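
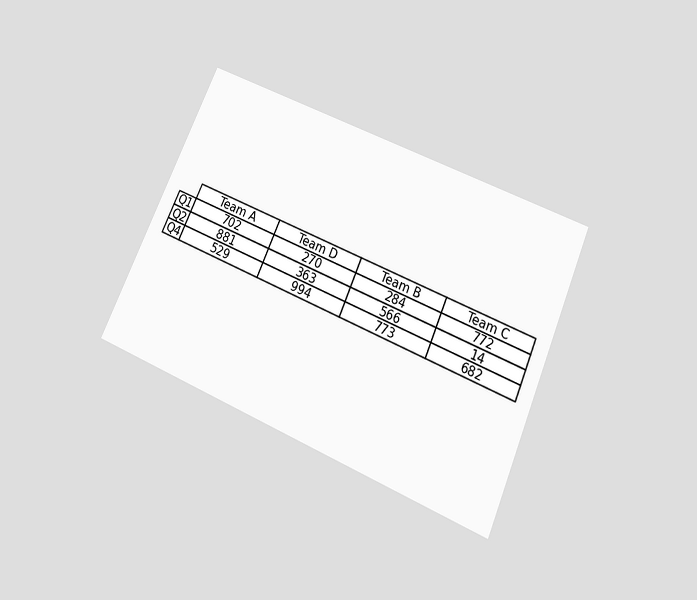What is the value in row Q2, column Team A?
The chart is tilted about 23° clockwise and viewed slightly from below. The (Q2, Team A) cell reads 881.

881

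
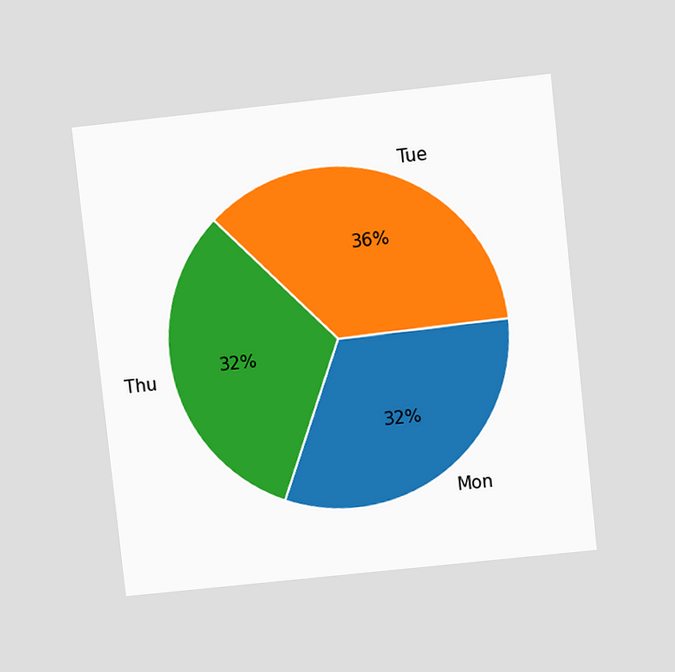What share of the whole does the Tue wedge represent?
36%

The chart is tilted about 6° counter-clockwise and viewed at a slight angle. The Tue slice takes up 36% of the pie.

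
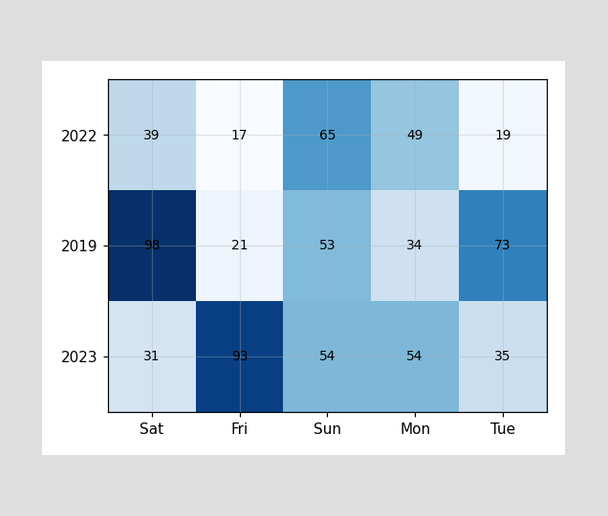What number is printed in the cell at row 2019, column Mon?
The (2019, Mon) cell reads 34.

34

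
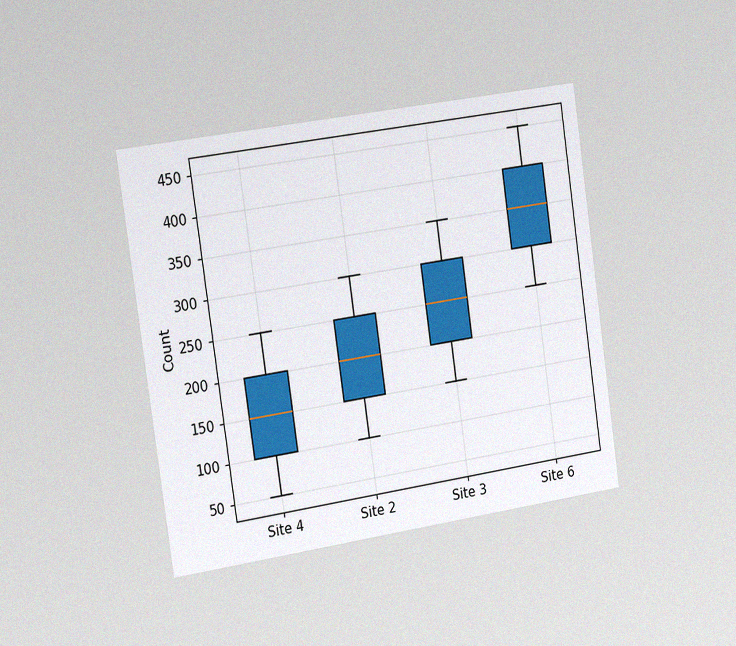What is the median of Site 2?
The chart is tilted about 8° counter-clockwise and viewed slightly from the left, with some photo noise. The median line in the Site 2 box sits at 200.

200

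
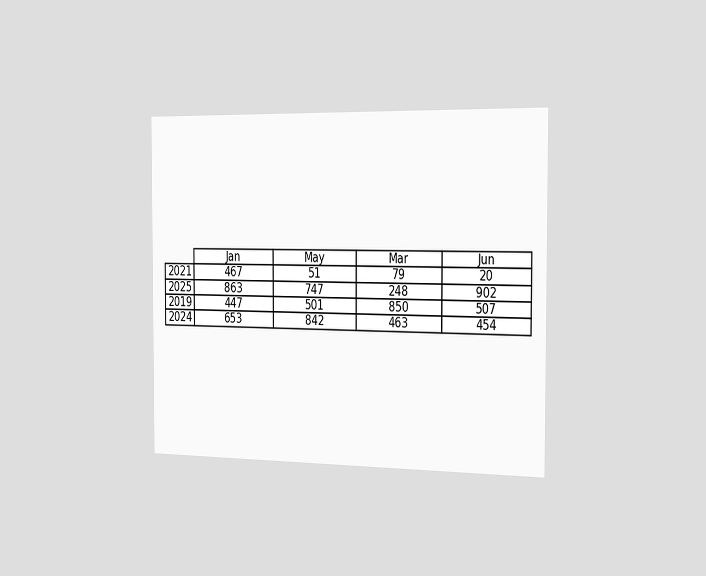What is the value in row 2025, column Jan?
863

The chart is viewed slightly from the right. The (2025, Jan) cell reads 863.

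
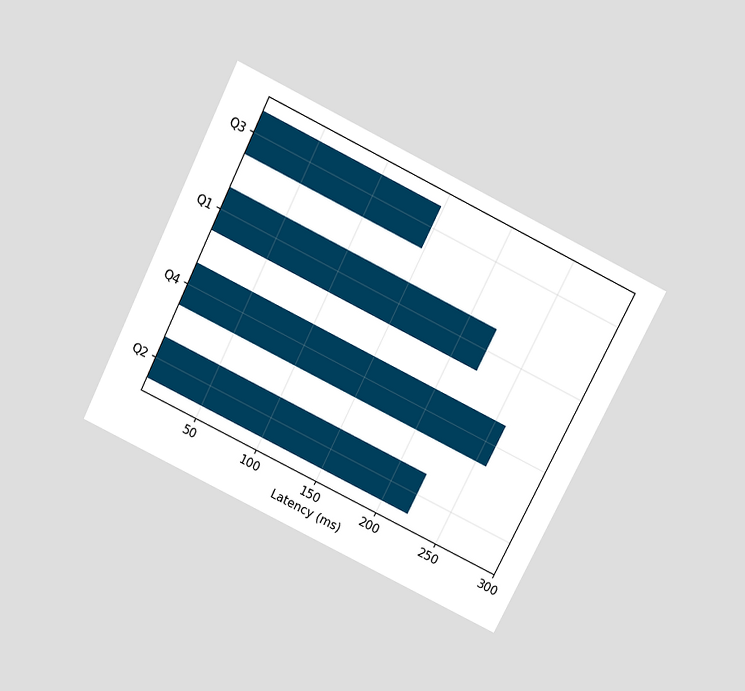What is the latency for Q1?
The chart is tilted about 26° clockwise and viewed slightly from above. Reading along the chart's x-axis, the Q1 bar reaches 222ms.

222ms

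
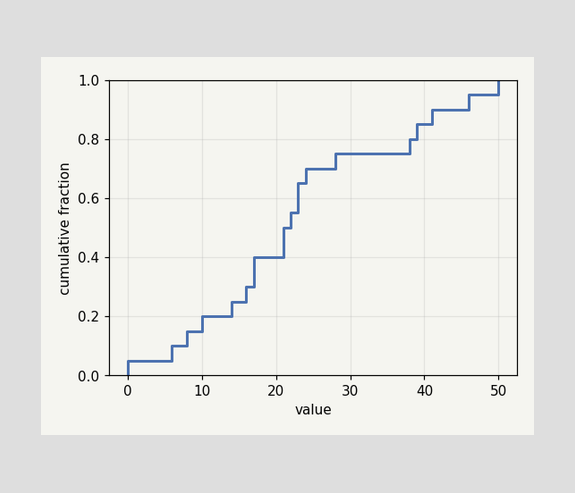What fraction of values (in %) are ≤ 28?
At x=28 the ECDF step is at 75%.

75%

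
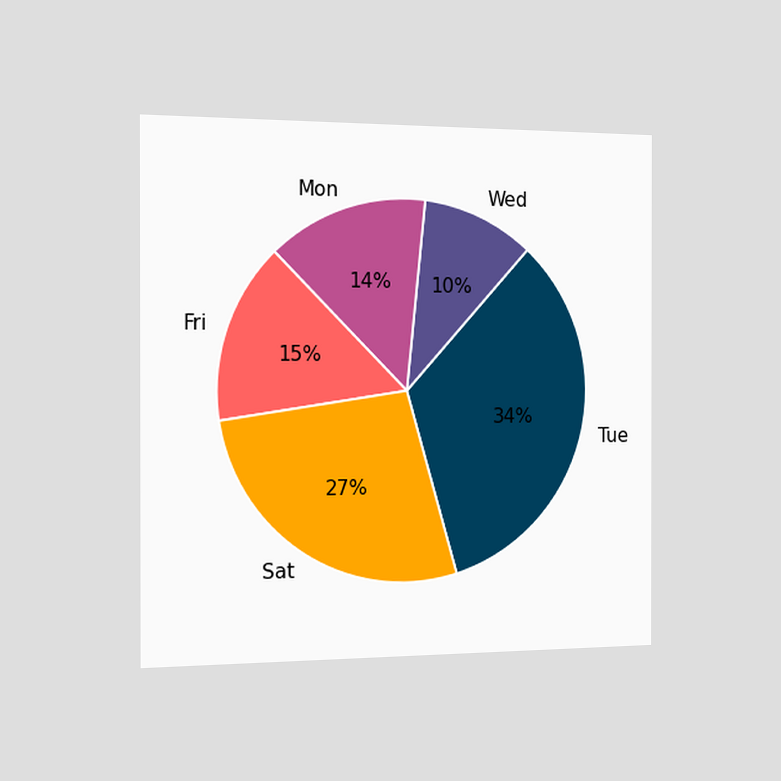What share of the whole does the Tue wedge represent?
The chart is viewed slightly from the left. The Tue slice takes up 34% of the pie.

34%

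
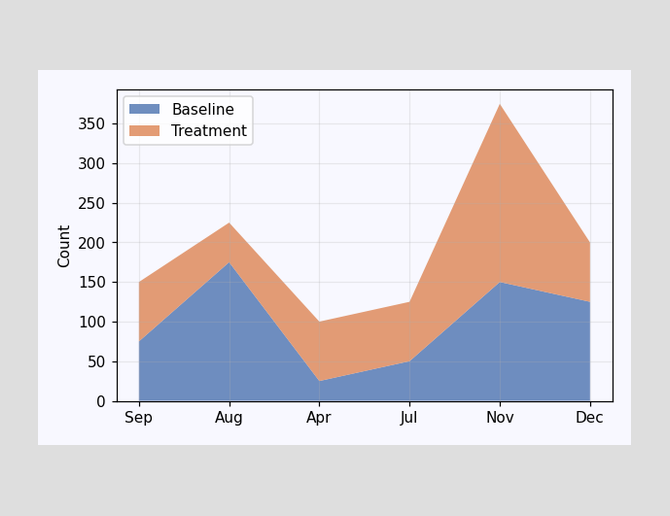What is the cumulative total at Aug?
225

The stacked total at Aug reaches 225.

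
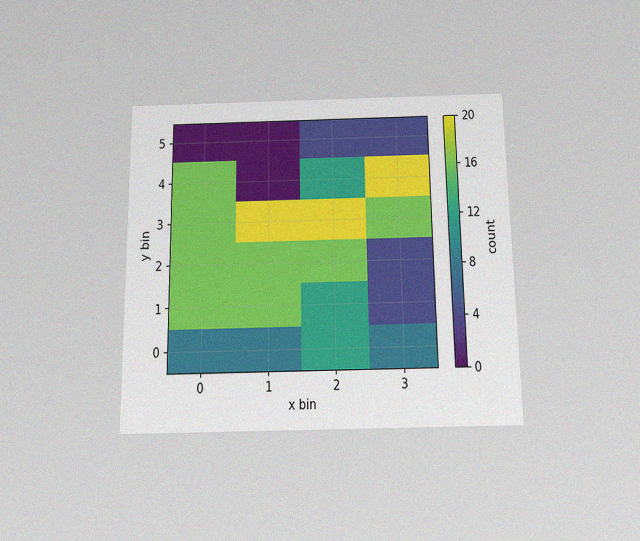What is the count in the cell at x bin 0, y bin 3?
The chart is viewed slightly from below, with some photo noise. Matching the cell (0, 3) against the colorbar gives 16.

16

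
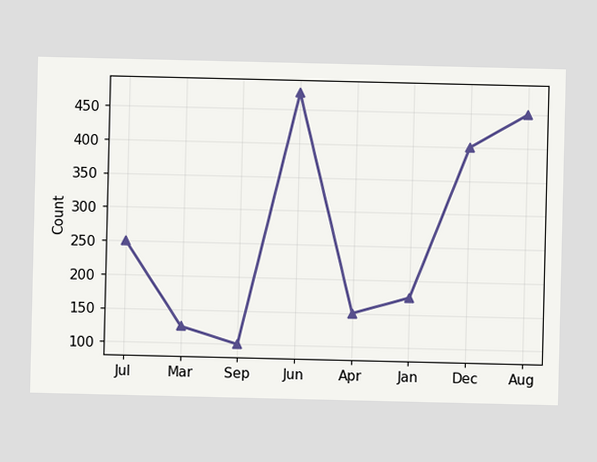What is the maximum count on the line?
475

The highest point is at Jun, and reading across to the y-axis gives 475.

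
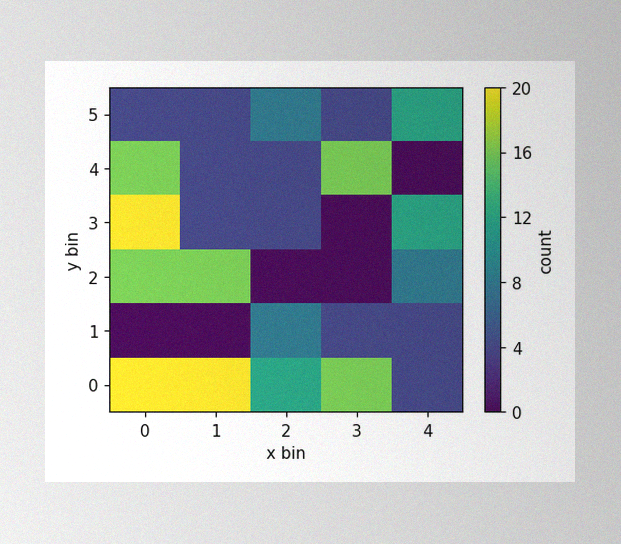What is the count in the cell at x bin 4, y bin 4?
The image has some photo noise and uneven lighting. Matching the cell (4, 4) against the colorbar gives 0.

0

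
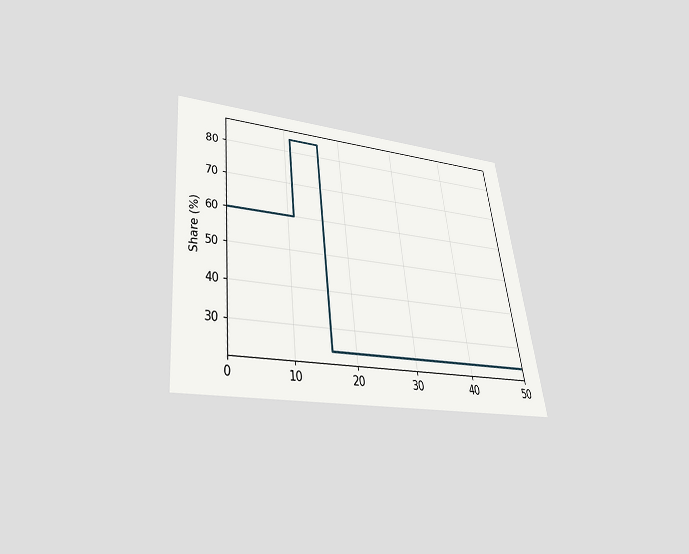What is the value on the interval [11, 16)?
84%

The chart is tilted about 7° counter-clockwise and viewed slightly from below. On [11, 16) the step sits at 84%.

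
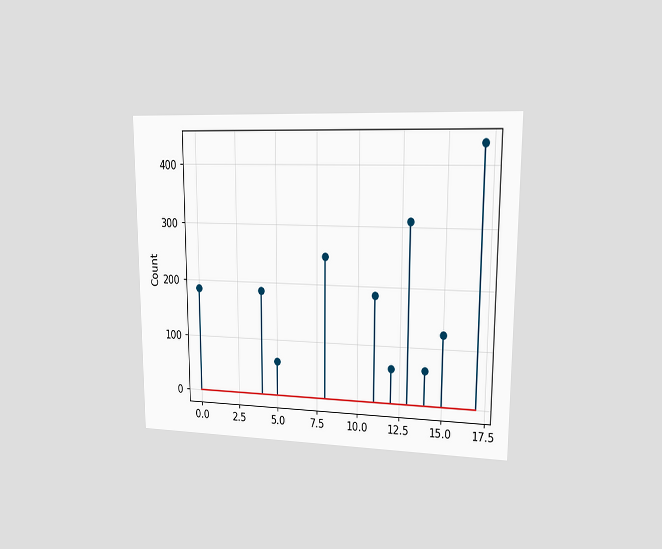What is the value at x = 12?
The chart is viewed at a slight angle. The stem at x=12 reaches 62.

62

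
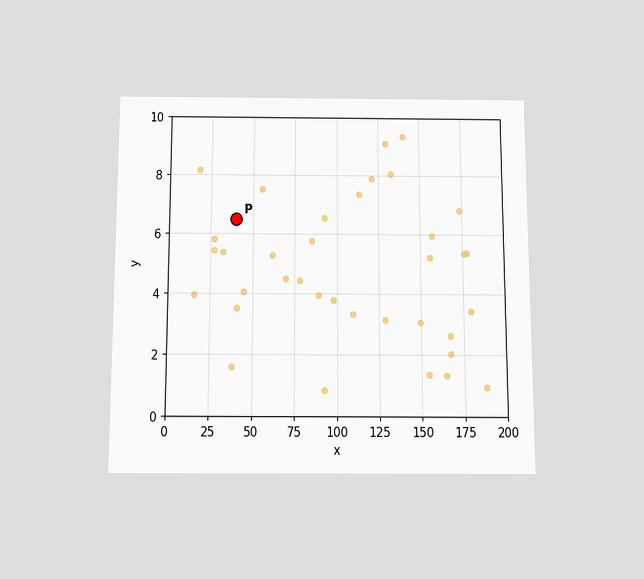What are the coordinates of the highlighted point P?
(40, 6.5)

The chart is viewed slightly from below. Following the gridlines from P to each axis, P sits at (40, 6.5).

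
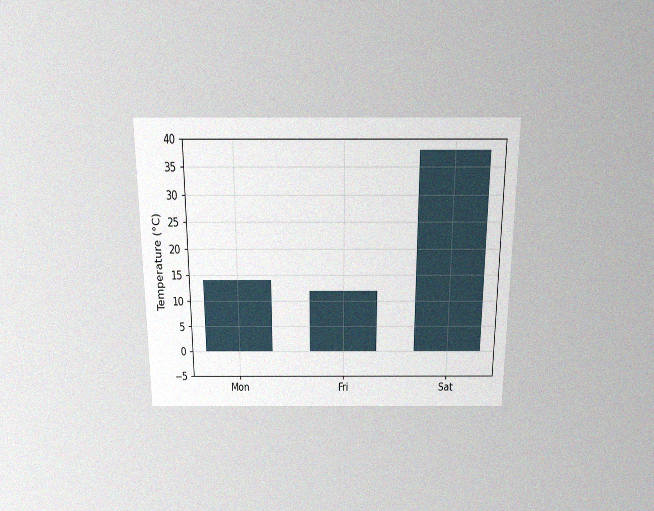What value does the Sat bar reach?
The chart is viewed slightly from above, with some photo noise. Reading along the chart's y-axis, the Sat bar reaches 38°C.

38°C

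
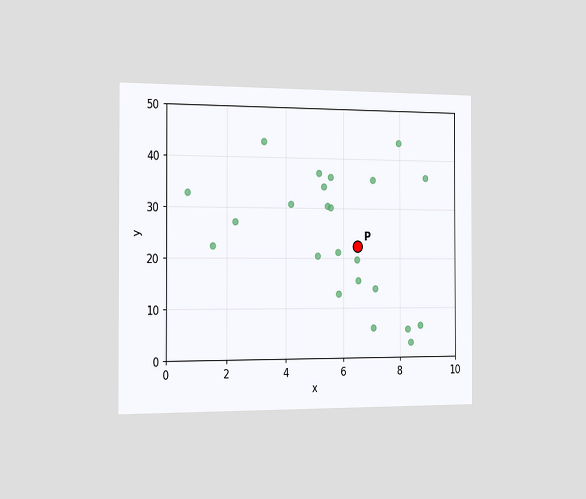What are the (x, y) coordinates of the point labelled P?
The chart is viewed slightly from the left. Following the gridlines from P to each axis, P sits at (6.5, 22.5).

(6.5, 22.5)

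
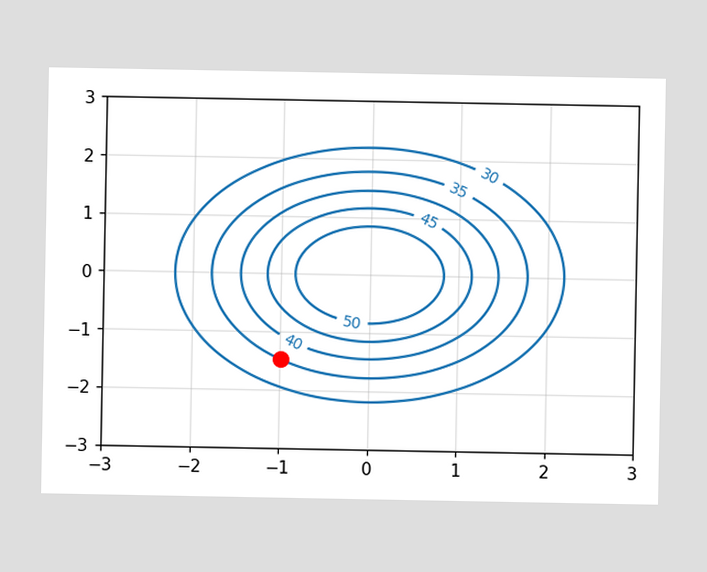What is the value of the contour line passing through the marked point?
The marked point sits on the contour labelled 35.

35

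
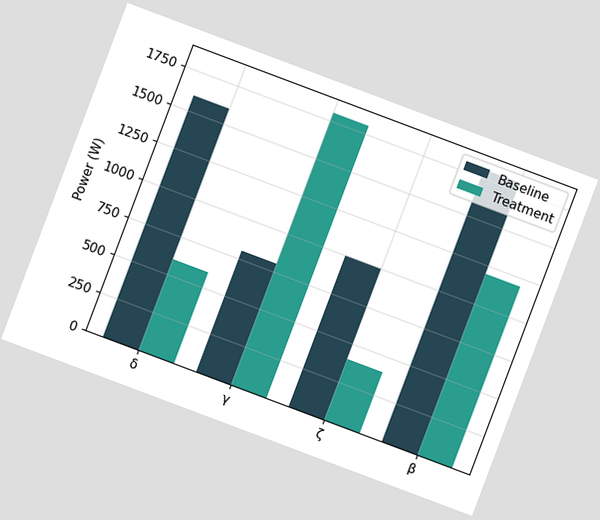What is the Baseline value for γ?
800W

The chart is tilted about 21° clockwise. The Baseline bar at γ reaches 800W on the y-axis.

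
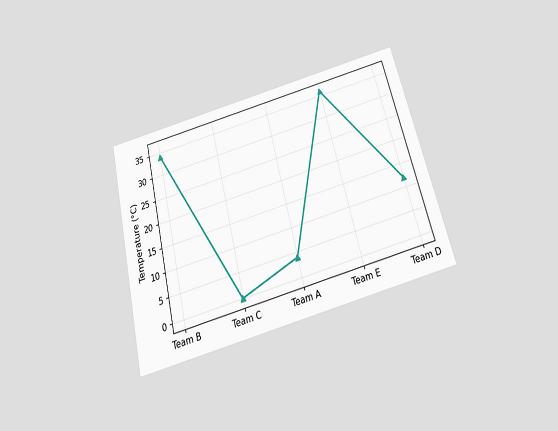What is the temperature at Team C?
The chart is tilted about 14° counter-clockwise and viewed slightly from below. At Team C, the line is at 0°C.

0°C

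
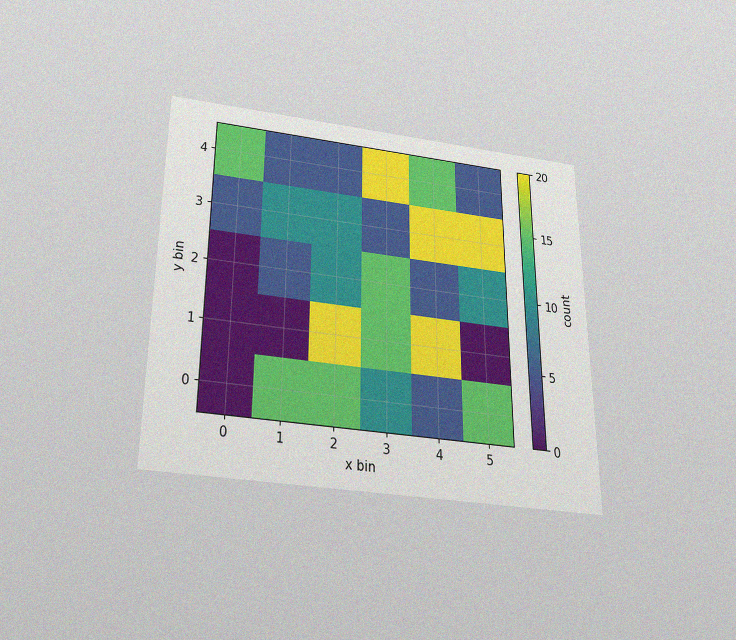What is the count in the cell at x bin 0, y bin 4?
15

The chart is viewed slightly from below, with some photo noise. Matching the cell (0, 4) against the colorbar gives 15.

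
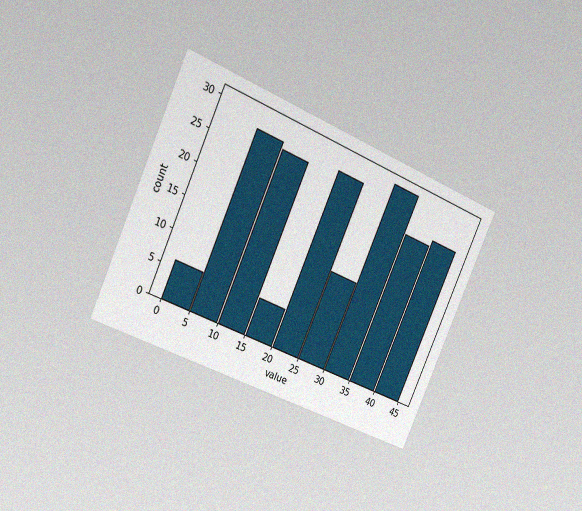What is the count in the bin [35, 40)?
24

The chart is tilted about 24° clockwise and viewed slightly from the left, with some photo noise. The [35, 40) bin has height 24.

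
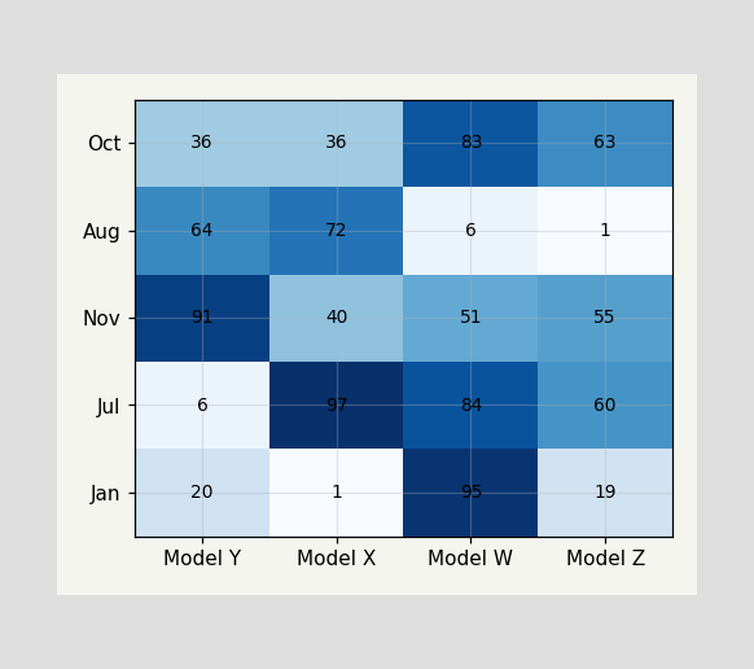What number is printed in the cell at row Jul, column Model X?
The (Jul, Model X) cell reads 97.

97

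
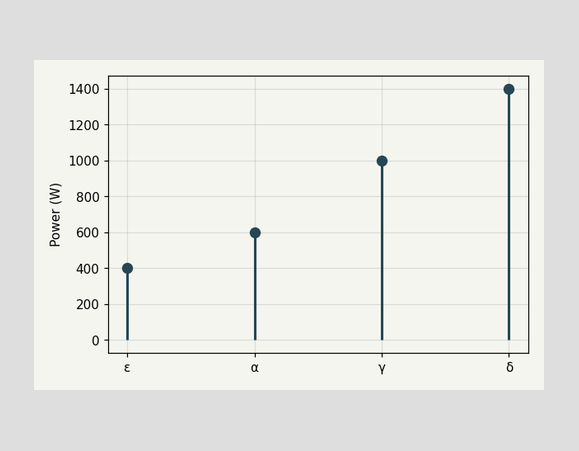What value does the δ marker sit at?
The δ marker sits at 1400W.

1400W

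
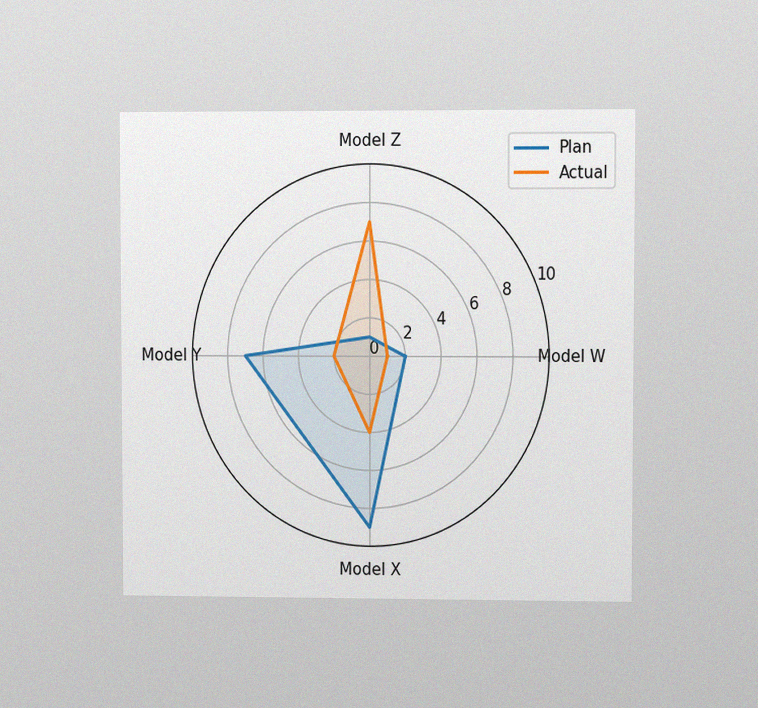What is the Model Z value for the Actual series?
The chart is viewed at a slight angle, with some photo noise. On the Model Z axis, Actual reaches 7.

7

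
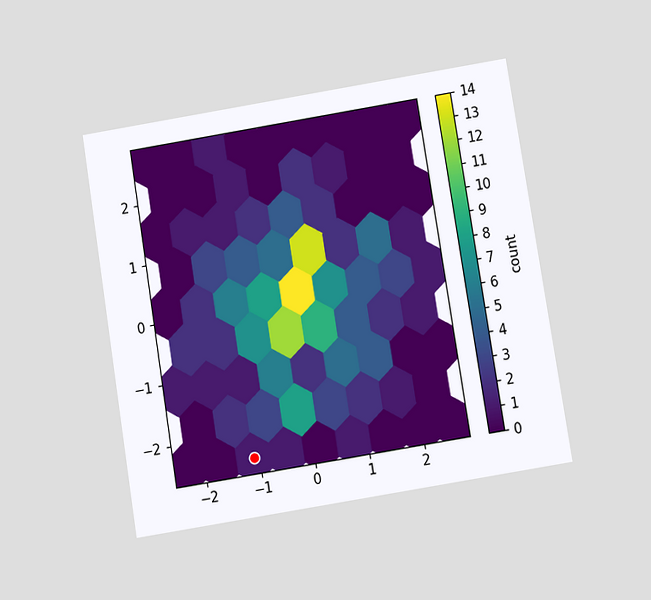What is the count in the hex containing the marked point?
The chart is tilted about 9° counter-clockwise and viewed slightly from below. The marked hex reads 1 on the colorbar.

1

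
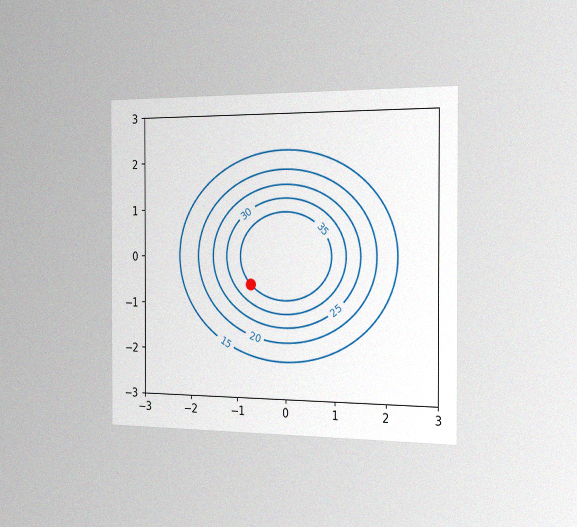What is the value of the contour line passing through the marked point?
The chart is viewed slightly from the right, with some photo noise. The marked point sits on the contour labelled 35.

35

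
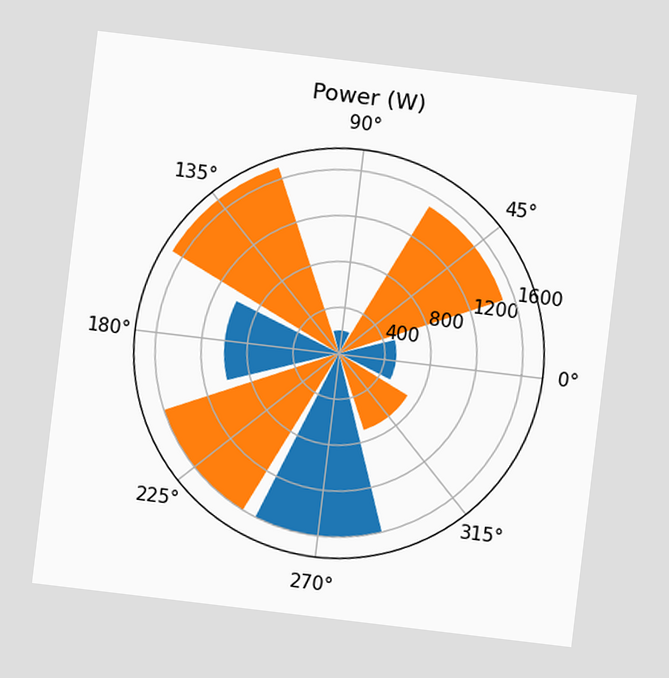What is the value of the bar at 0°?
500W

The chart is tilted about 7° clockwise. The bar at 0° reaches 500W on the radial axis.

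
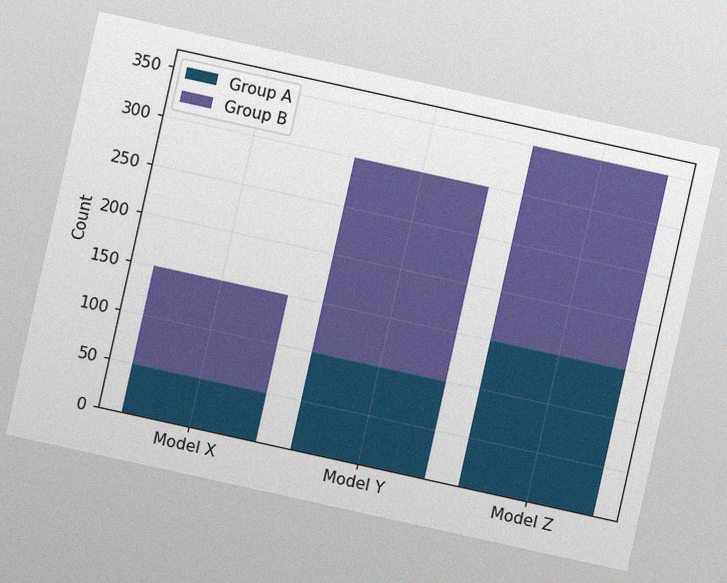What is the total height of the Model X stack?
150

The chart is tilted about 12° clockwise, with some photo noise. The Model X stack's top reaches 150 on the y-axis.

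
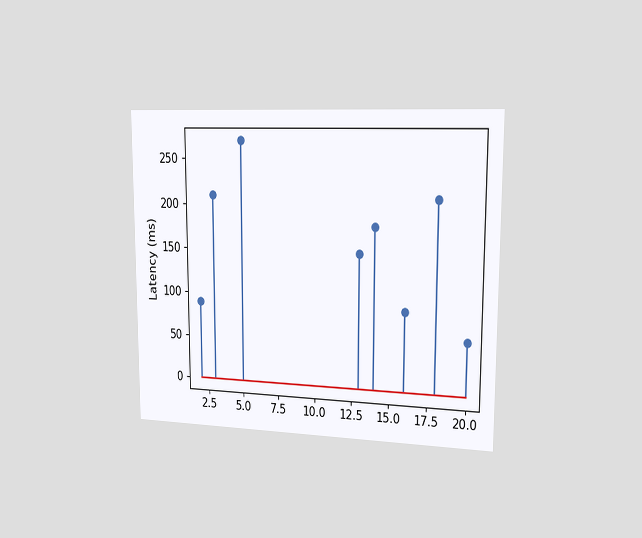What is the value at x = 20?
The chart is viewed slightly from the right. The stem at x=20 reaches 60ms.

60ms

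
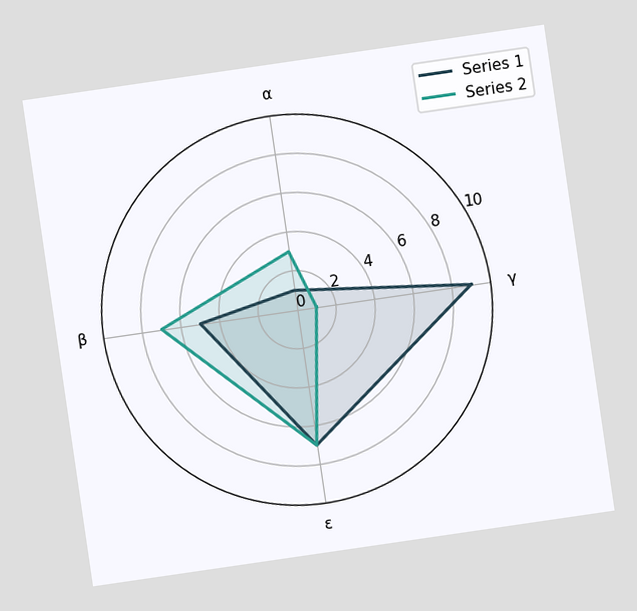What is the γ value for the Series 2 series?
1

The chart is tilted about 8° counter-clockwise. On the γ axis, Series 2 reaches 1.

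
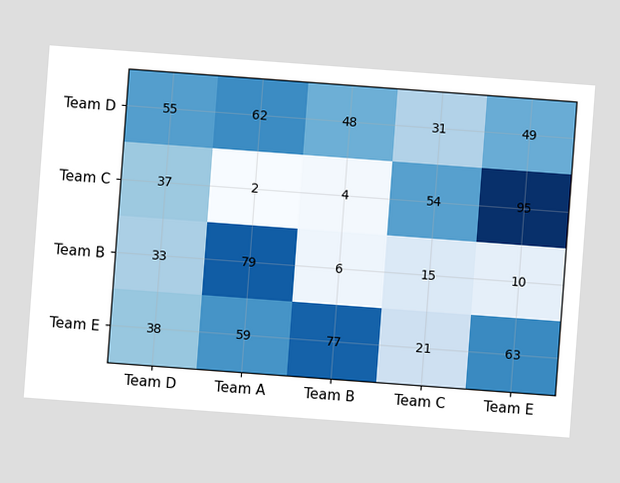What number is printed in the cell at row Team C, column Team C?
54

The chart is tilted about 4° clockwise. The (Team C, Team C) cell reads 54.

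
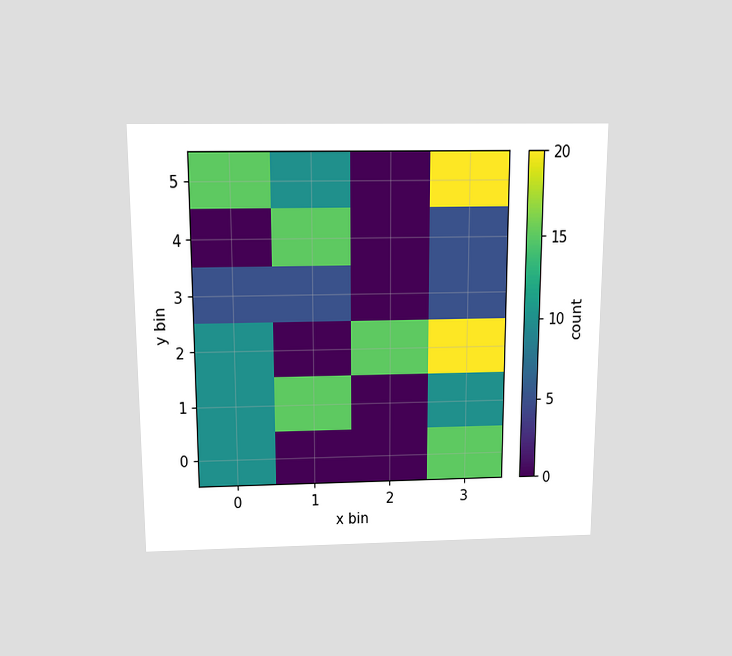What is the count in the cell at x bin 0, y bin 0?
The chart is viewed slightly from above. Matching the cell (0, 0) against the colorbar gives 10.

10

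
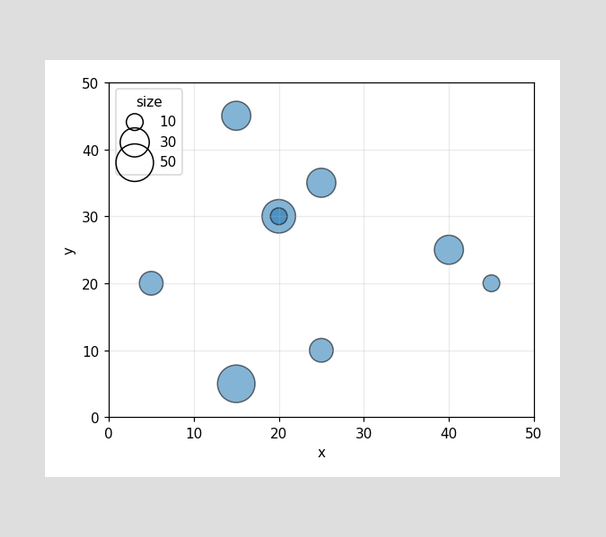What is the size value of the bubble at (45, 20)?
Matching the bubble at (45, 20) against the size legend gives 10.

10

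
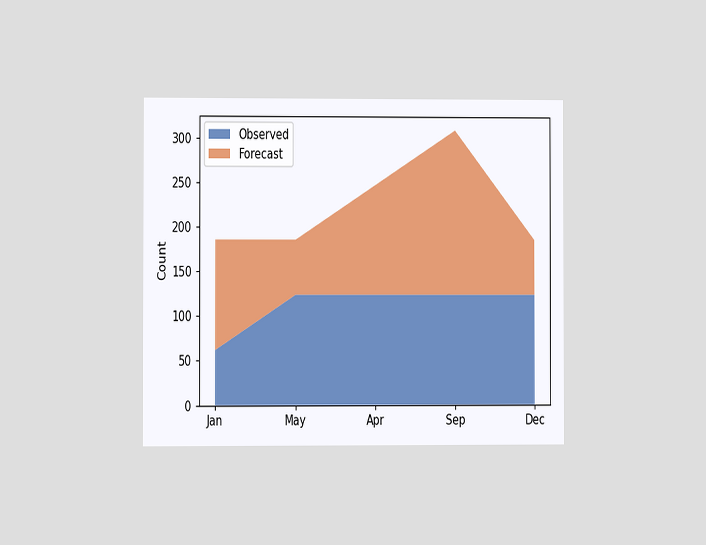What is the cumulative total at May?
186

The chart is viewed at a slight angle. The stacked total at May reaches 186.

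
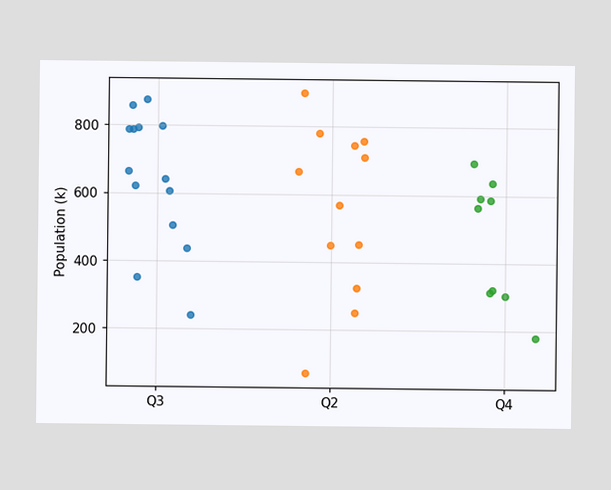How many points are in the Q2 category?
Counting the markers in the Q2 column gives 12.

12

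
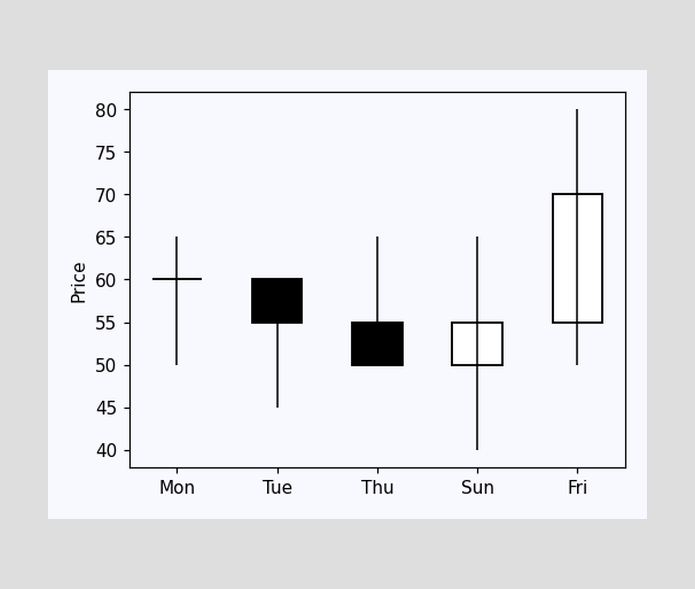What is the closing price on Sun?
The Sun candle closes at 55.

55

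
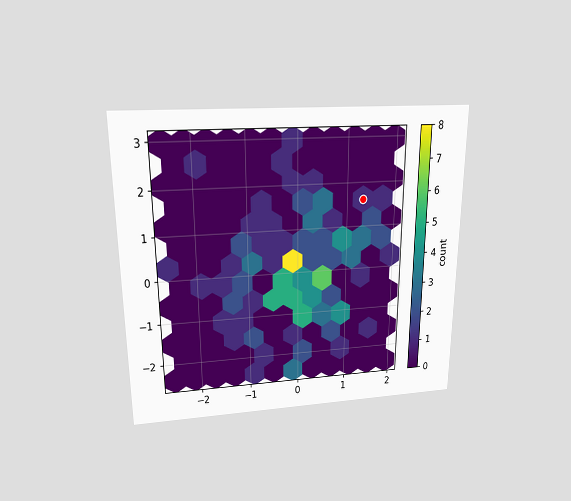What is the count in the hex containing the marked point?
1

The chart is viewed slightly from above. The marked hex reads 1 on the colorbar.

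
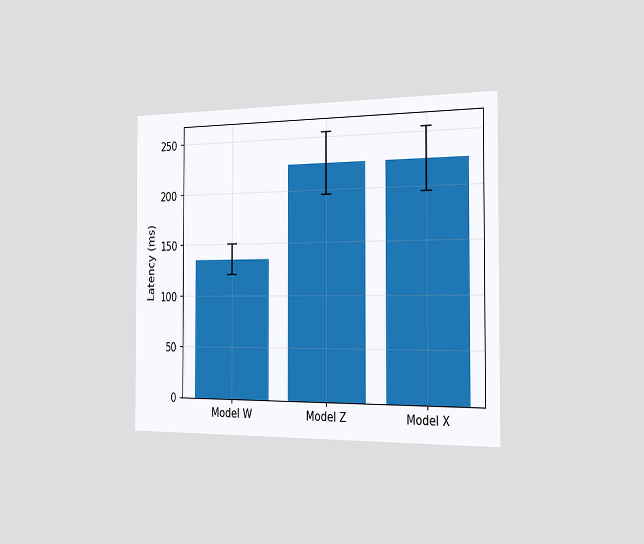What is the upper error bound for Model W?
150ms

The chart is viewed slightly from the right. The Model W bar's upper whisker reaches 150ms.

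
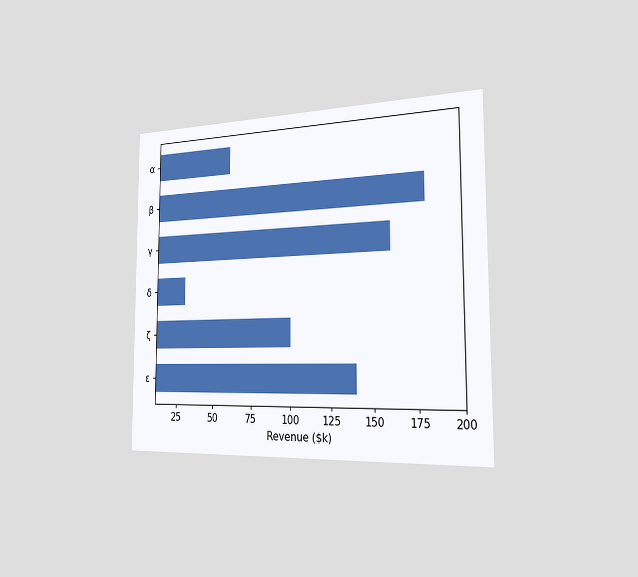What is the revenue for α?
The chart is viewed slightly from the right. Reading along the chart's x-axis, the α bar reaches $60k.

$60k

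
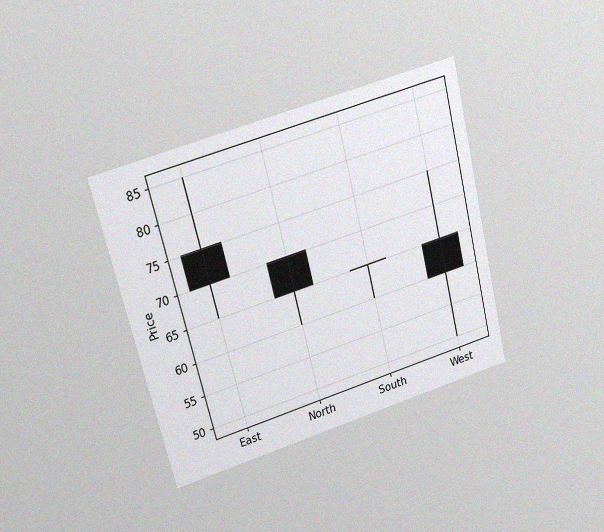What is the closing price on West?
60

The chart is tilted about 14° counter-clockwise and viewed at a slight angle, with some photo noise. The West candle closes at 60.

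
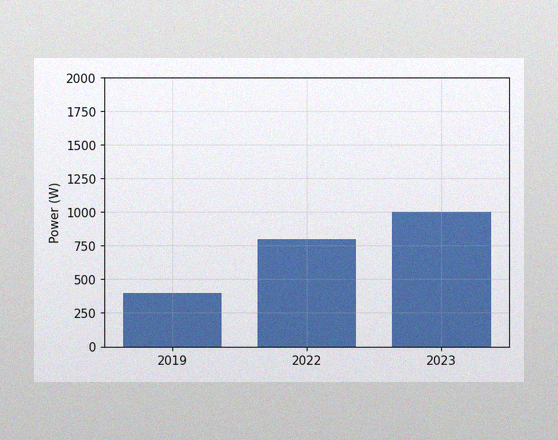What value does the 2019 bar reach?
The image has some photo noise and uneven lighting. Reading along the chart's y-axis, the 2019 bar reaches 400W.

400W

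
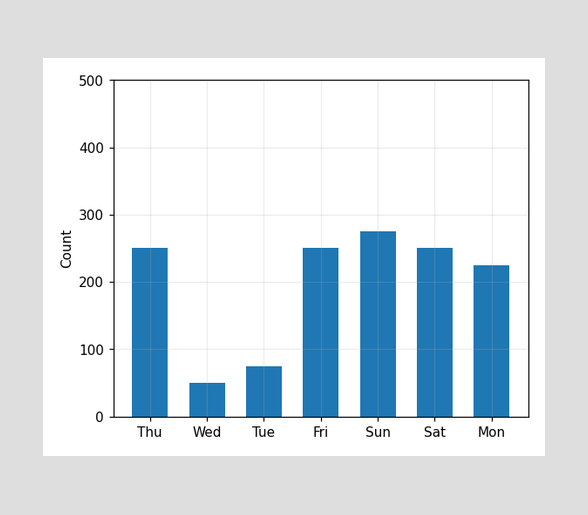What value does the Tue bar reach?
75

Reading along the chart's y-axis, the Tue bar reaches 75.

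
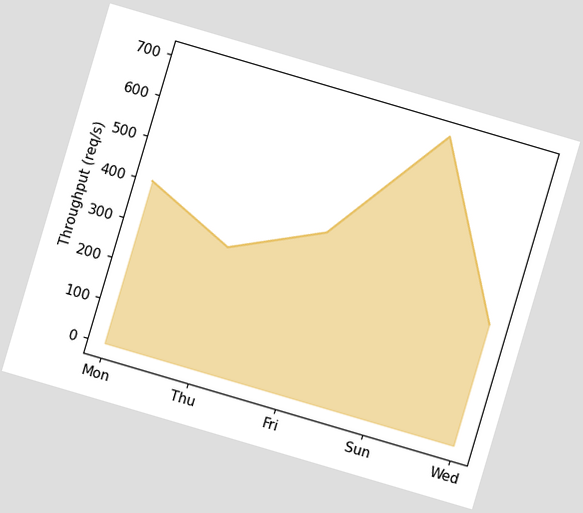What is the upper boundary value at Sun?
The chart is tilted about 16° clockwise. At Sun the upper boundary is at 700req/s.

700req/s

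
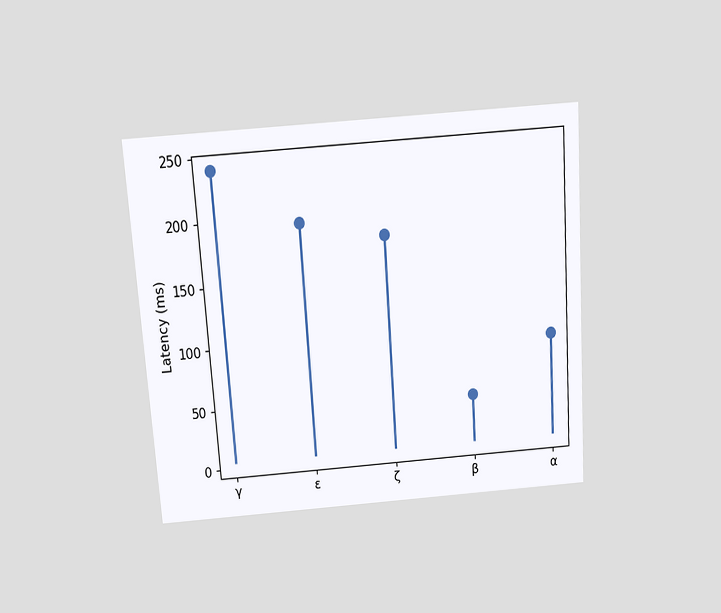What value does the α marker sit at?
The chart is tilted about 4° counter-clockwise and viewed slightly from above. The α marker sits at 90ms.

90ms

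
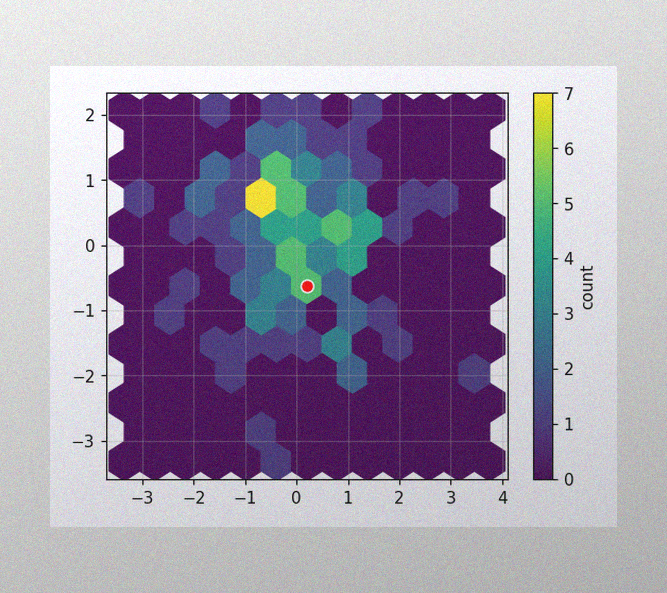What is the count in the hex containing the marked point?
5

The image has some photo noise and uneven lighting. The marked hex reads 5 on the colorbar.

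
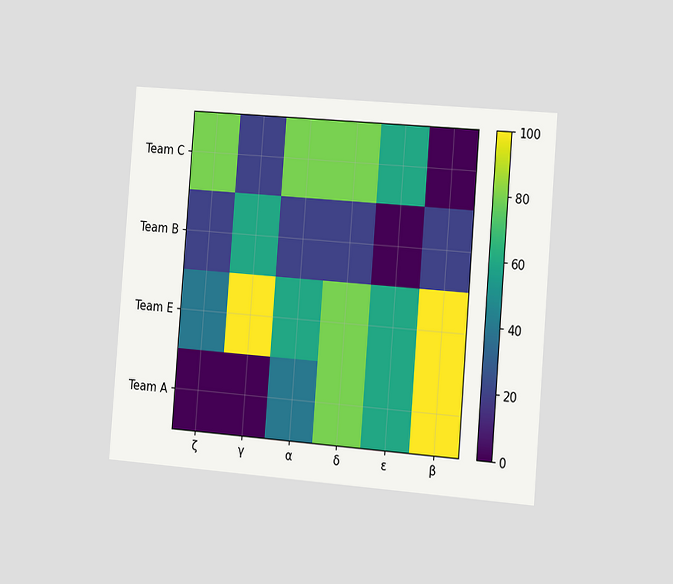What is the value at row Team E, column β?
100

The chart is tilted about 4° clockwise and viewed slightly from the right. Matching cell (Team E, β) against the colorbar gives 100.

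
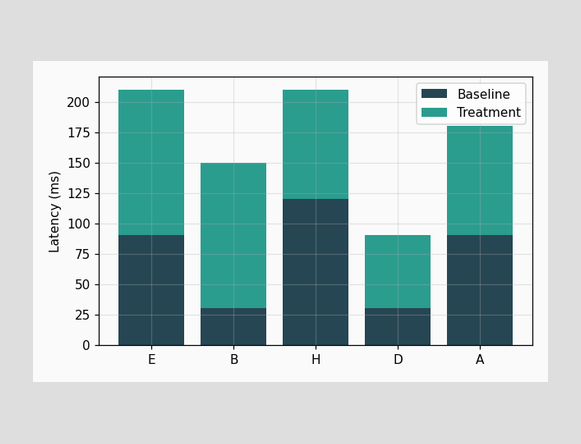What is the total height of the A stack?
The A stack's top reaches 180ms on the y-axis.

180ms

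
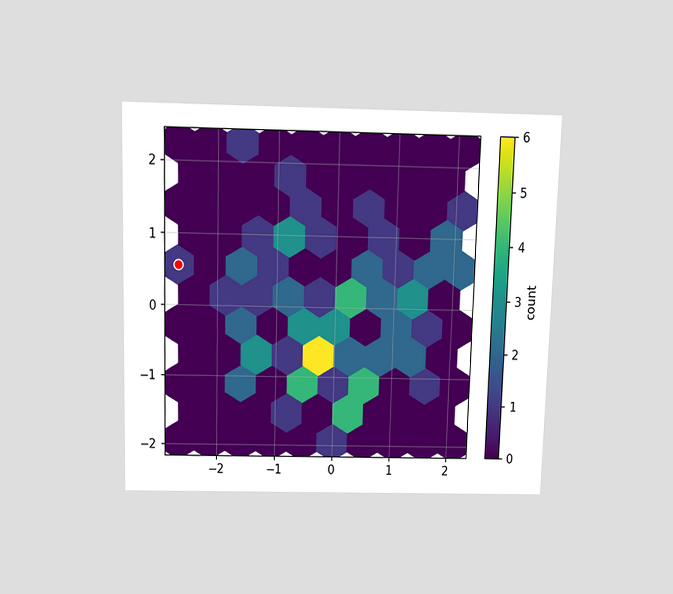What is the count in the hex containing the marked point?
1

The chart is viewed slightly from above. The marked hex reads 1 on the colorbar.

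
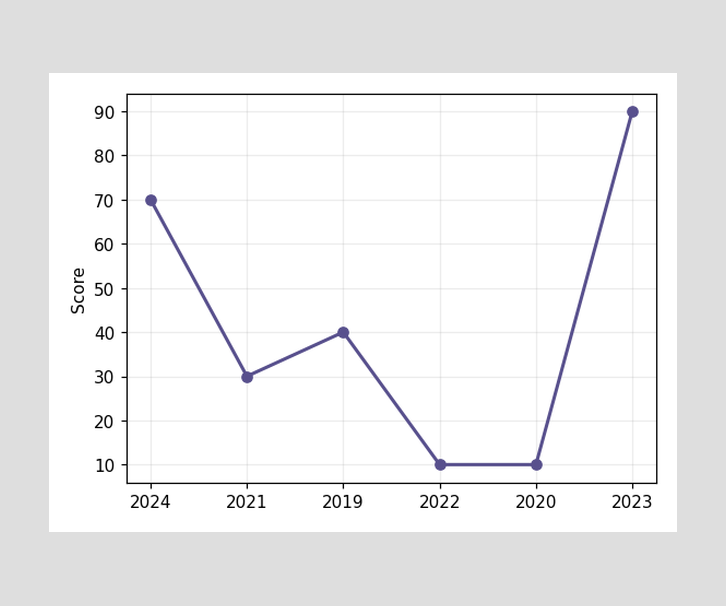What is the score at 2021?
At 2021, the line is at 30.

30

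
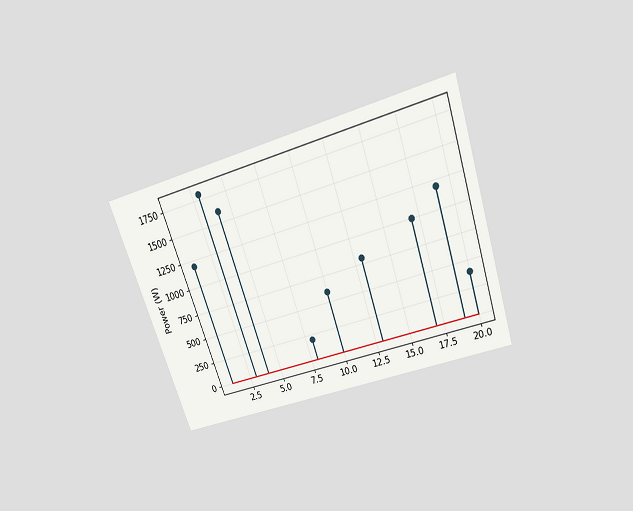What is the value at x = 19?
1200W

The chart is tilted about 19° counter-clockwise and viewed slightly from above. The stem at x=19 reaches 1200W.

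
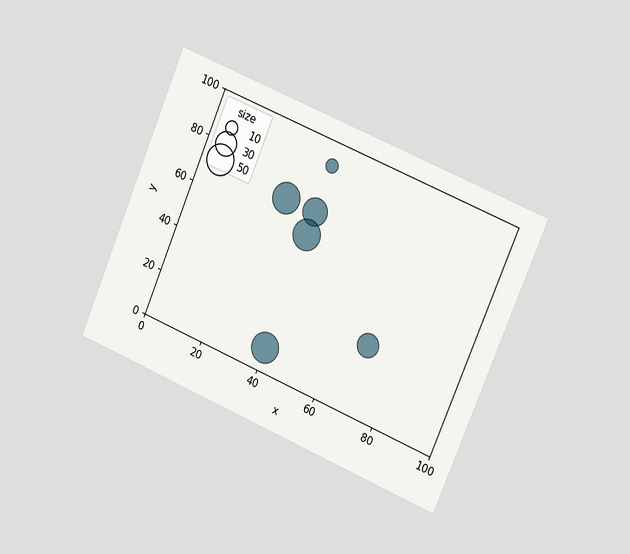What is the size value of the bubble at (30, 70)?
The chart is tilted about 23° clockwise and viewed slightly from the right. Matching the bubble at (30, 70) against the size legend gives 50.

50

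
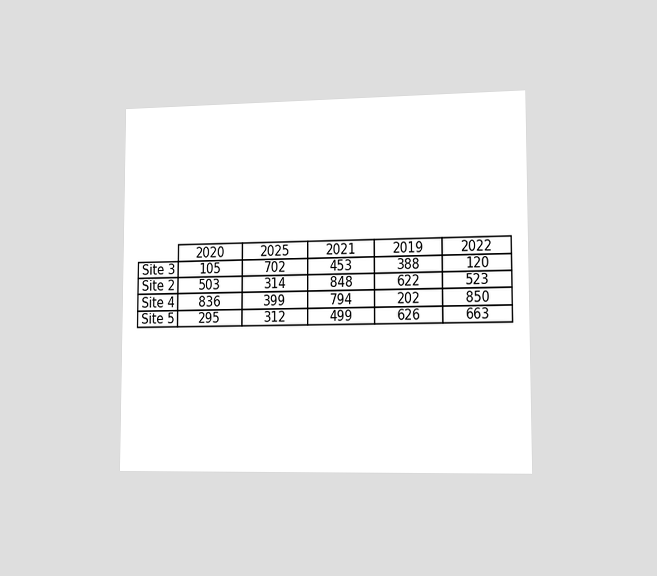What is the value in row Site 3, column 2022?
120

The chart is viewed slightly from the right. The (Site 3, 2022) cell reads 120.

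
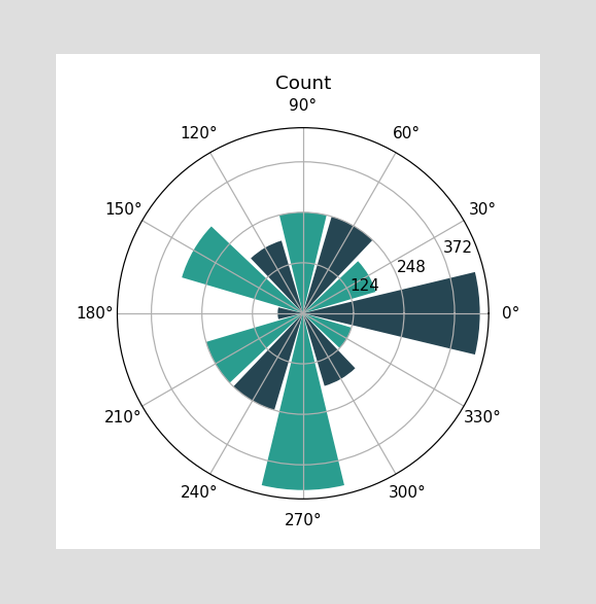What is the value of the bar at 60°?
The bar at 60° reaches 248 on the radial axis.

248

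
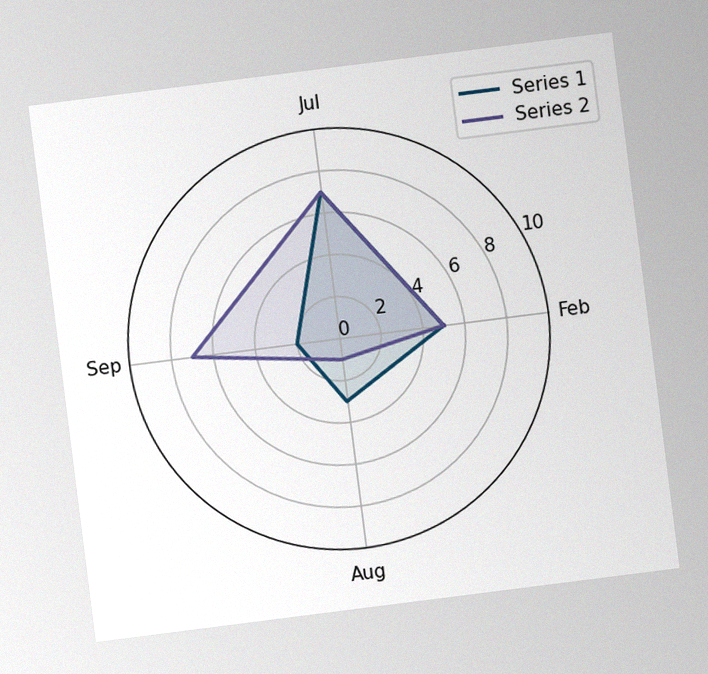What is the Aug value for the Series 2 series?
1

The chart is tilted about 7° counter-clockwise, with some photo noise. On the Aug axis, Series 2 reaches 1.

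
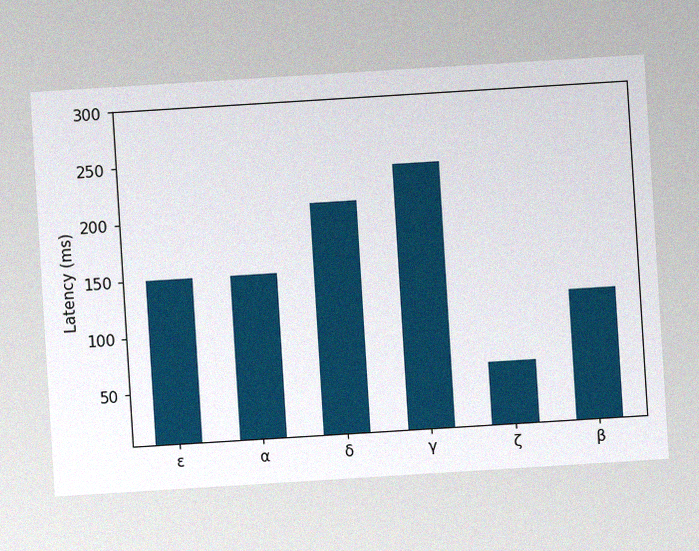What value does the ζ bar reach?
The chart is tilted about 4° counter-clockwise, with some photo noise. Reading along the chart's y-axis, the ζ bar reaches 60ms.

60ms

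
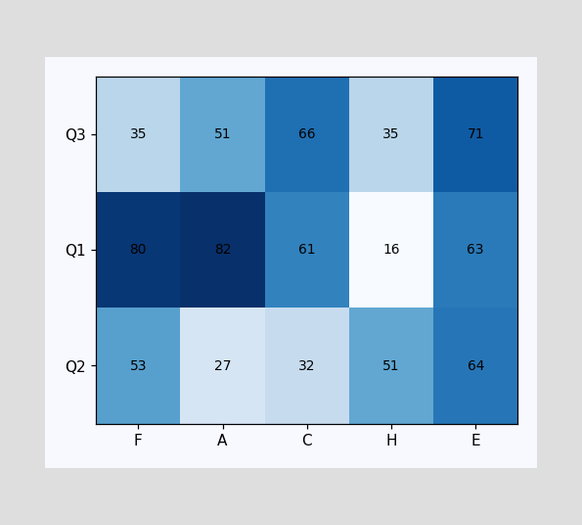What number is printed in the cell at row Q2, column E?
64

The (Q2, E) cell reads 64.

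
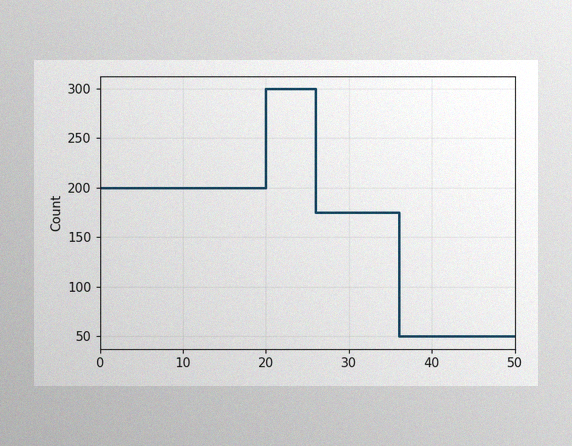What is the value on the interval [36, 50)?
The image has some photo noise and uneven lighting. On [36, 50) the step sits at 50.

50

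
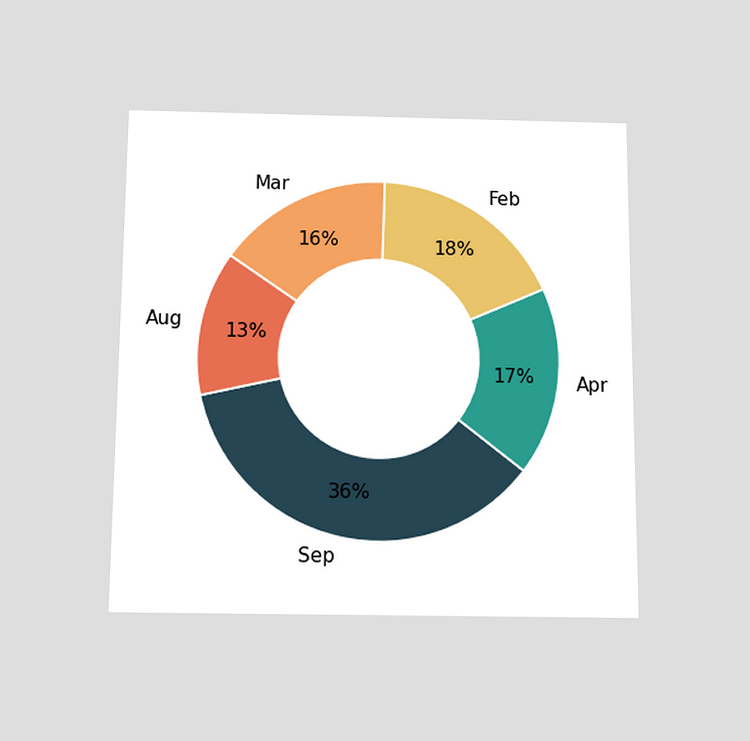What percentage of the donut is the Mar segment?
16%

The chart is viewed slightly from below. The Mar segment takes up 16% of the ring.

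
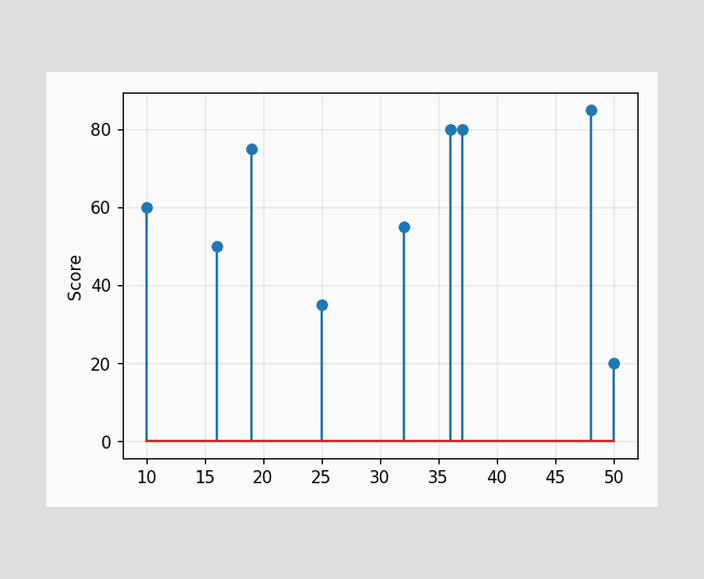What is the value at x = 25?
35

The stem at x=25 reaches 35.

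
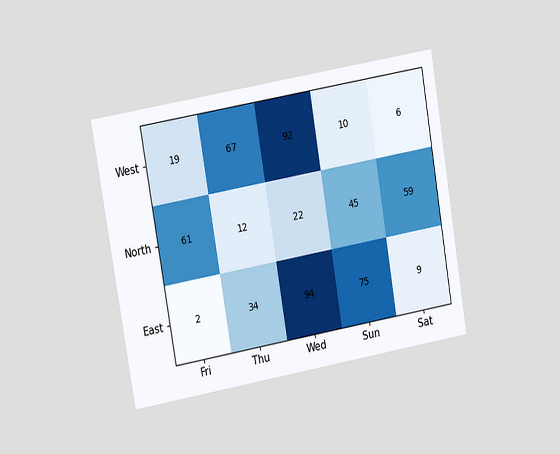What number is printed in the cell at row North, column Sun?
The chart is tilted about 10° counter-clockwise and viewed at a slight angle. The (North, Sun) cell reads 45.

45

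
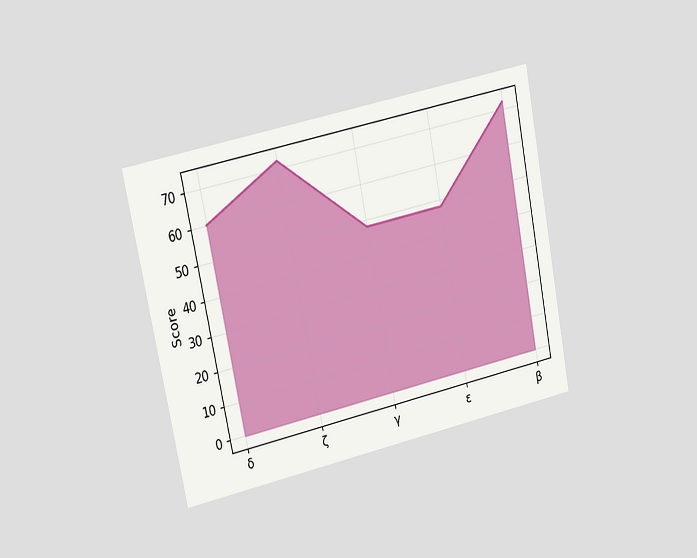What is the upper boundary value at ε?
48

The chart is tilted about 11° counter-clockwise and viewed slightly from the left. At ε the upper boundary is at 48.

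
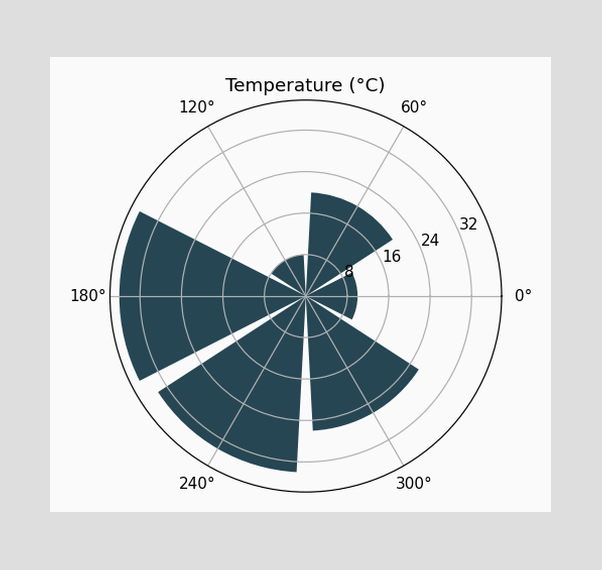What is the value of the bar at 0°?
10°C

The bar at 0° reaches 10°C on the radial axis.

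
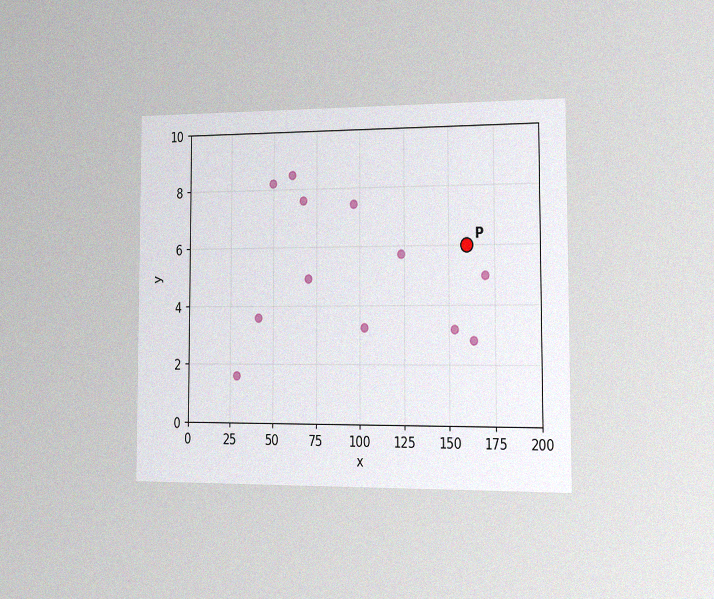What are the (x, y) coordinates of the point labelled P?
(160, 6)

The chart is viewed slightly from the right, with some photo noise. Following the gridlines from P to each axis, P sits at (160, 6).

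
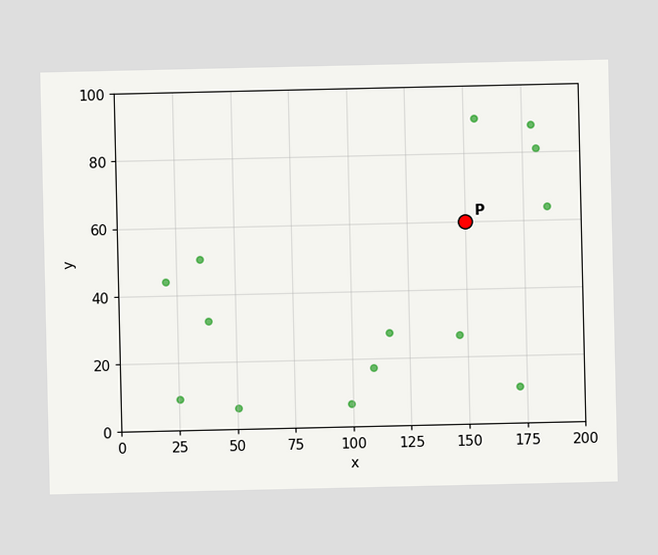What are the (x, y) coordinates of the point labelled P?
(150, 60)

Following the gridlines from P to each axis, P sits at (150, 60).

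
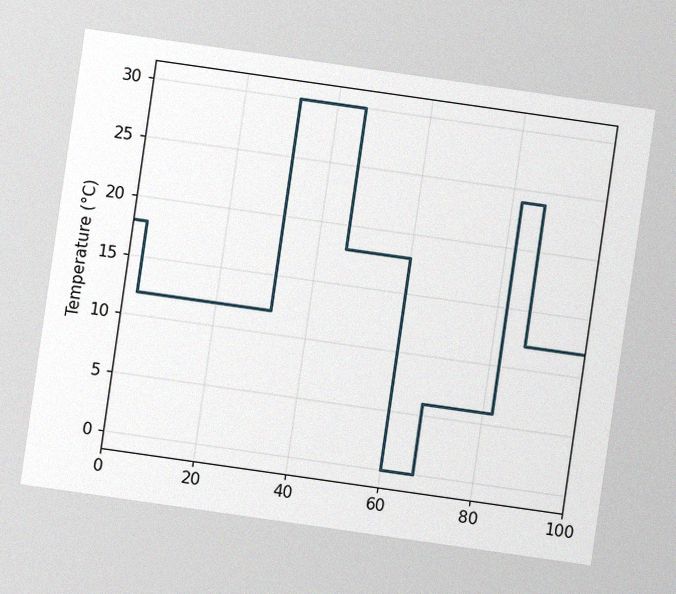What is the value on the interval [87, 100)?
12°C

The chart is tilted about 8° clockwise, with some photo noise. On [87, 100) the step sits at 12°C.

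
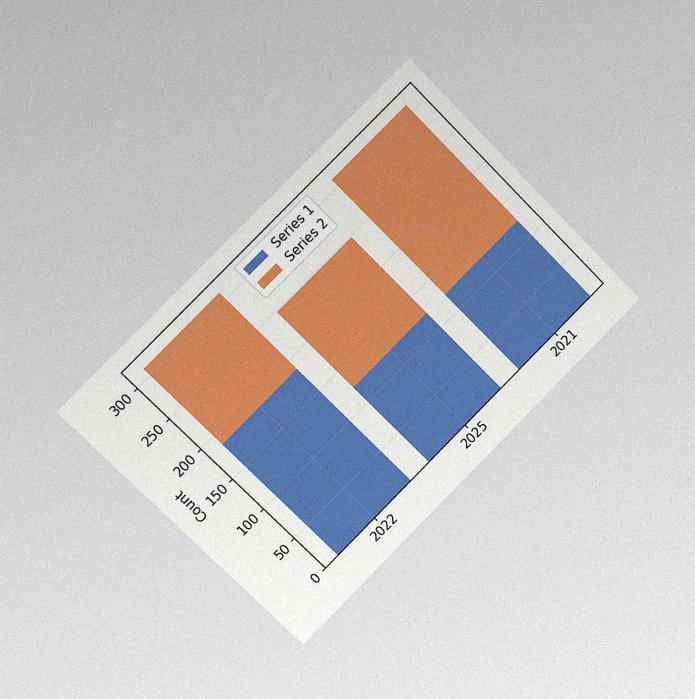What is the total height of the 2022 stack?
The chart is tilted about 45° counter-clockwise and viewed slightly from the left, with some photo noise. The 2022 stack's top reaches 310 on the y-axis.

310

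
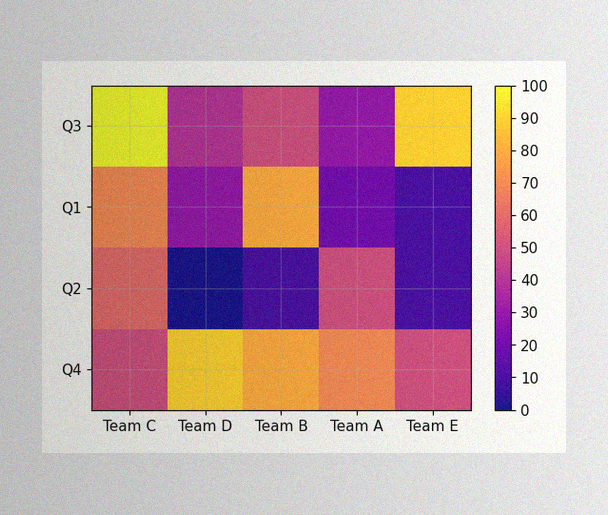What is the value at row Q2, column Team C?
60

The image has some photo noise and uneven lighting. Matching cell (Q2, Team C) against the colorbar gives 60.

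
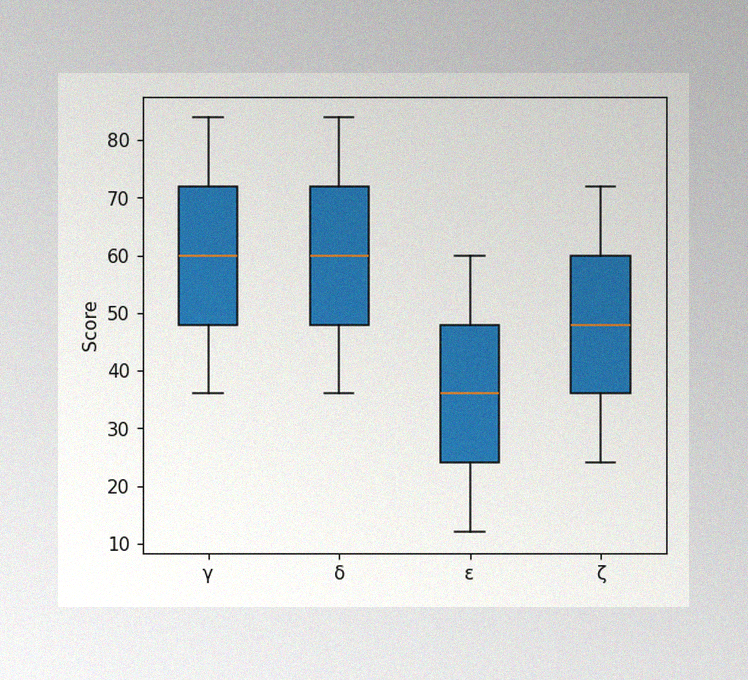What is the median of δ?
60

The image has some photo noise and uneven lighting. The median line in the δ box sits at 60.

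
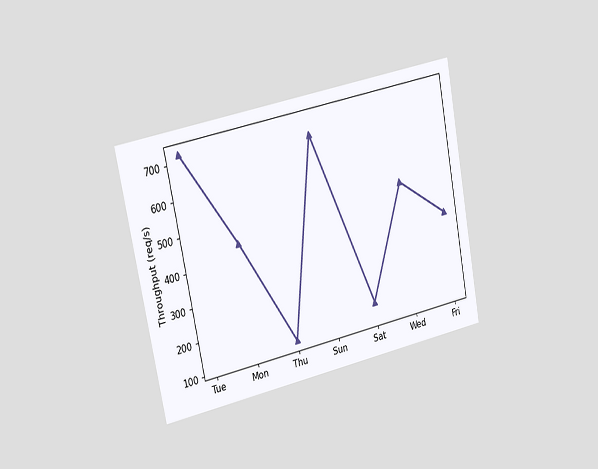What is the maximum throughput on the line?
720req/s

The chart is tilted about 11° counter-clockwise and viewed slightly from the left. The highest point is at Tue, and reading across to the y-axis gives 720req/s.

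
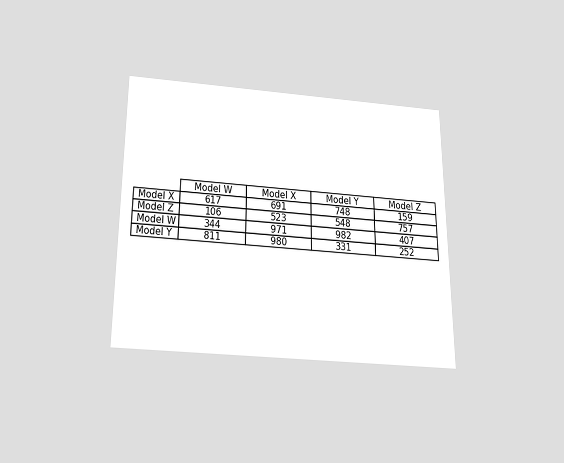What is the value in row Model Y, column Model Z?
The chart is viewed slightly from below. The (Model Y, Model Z) cell reads 252.

252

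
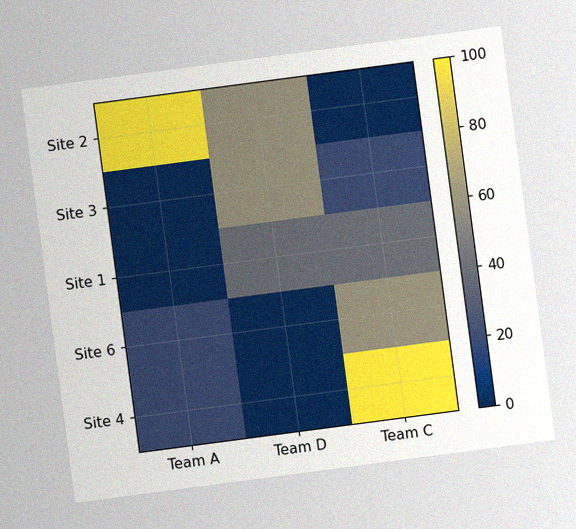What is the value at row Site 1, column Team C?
The chart is tilted about 8° counter-clockwise, with some photo noise. Matching cell (Site 1, Team C) against the colorbar gives 40.

40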